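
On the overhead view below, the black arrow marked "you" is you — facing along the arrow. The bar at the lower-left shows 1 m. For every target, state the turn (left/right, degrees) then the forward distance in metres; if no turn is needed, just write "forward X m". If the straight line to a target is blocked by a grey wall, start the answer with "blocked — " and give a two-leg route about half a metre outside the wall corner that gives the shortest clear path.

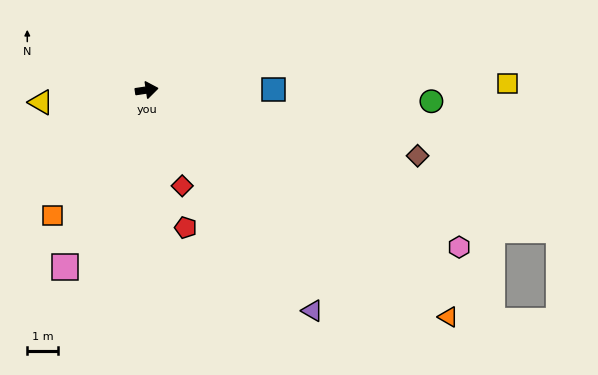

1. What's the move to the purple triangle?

turn right 62°, forward 9.1 m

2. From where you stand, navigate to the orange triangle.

turn right 45°, forward 12.4 m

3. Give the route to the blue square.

turn right 8°, forward 4.2 m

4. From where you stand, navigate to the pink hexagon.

turn right 35°, forward 11.5 m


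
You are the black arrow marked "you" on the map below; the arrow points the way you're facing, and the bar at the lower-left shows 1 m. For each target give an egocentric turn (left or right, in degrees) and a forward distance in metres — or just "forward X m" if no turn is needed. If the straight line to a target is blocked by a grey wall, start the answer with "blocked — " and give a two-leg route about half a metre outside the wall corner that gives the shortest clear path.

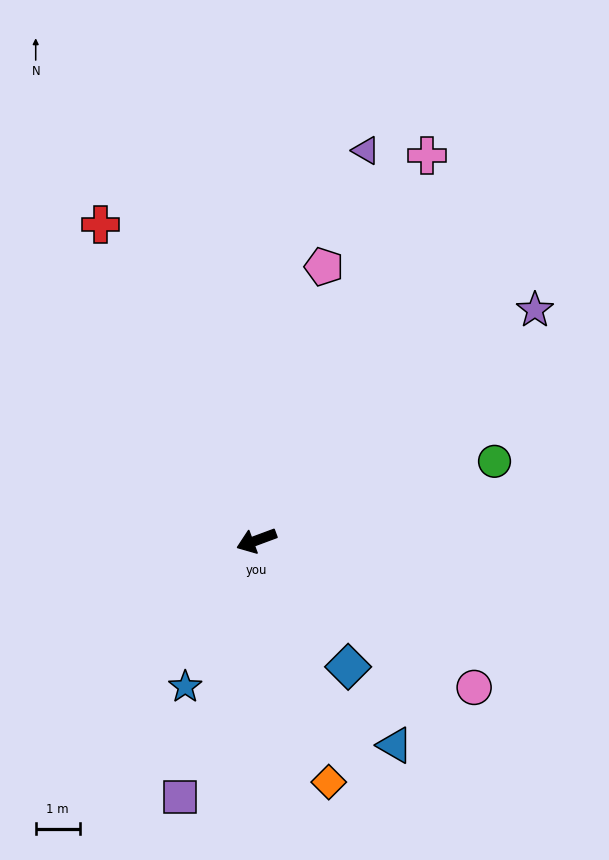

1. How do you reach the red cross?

turn right 84°, forward 8.0 m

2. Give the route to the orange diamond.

turn left 86°, forward 5.7 m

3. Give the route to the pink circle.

turn left 126°, forward 6.0 m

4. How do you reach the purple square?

turn left 53°, forward 6.1 m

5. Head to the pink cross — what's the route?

turn right 134°, forward 9.6 m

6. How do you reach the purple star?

turn right 161°, forward 8.2 m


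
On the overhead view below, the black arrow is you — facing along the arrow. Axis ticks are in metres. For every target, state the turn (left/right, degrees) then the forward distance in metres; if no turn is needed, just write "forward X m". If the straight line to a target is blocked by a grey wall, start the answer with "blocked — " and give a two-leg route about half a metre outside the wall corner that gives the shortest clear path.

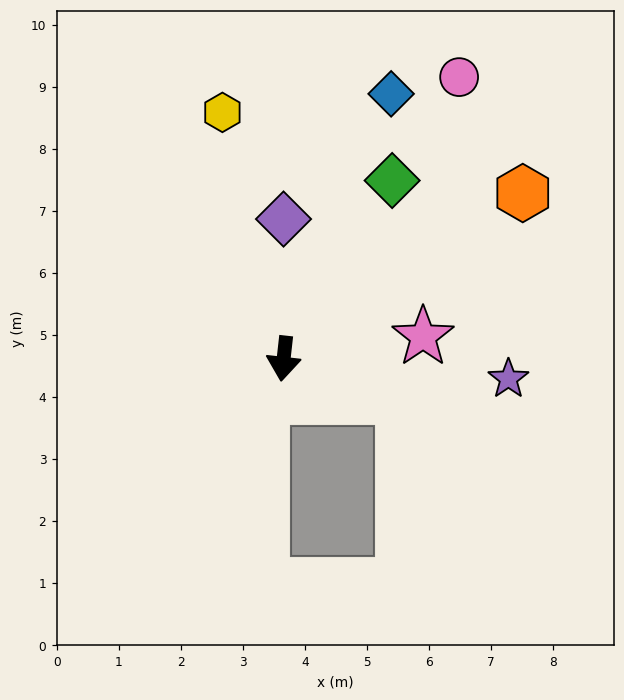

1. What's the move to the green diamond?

turn left 155°, forward 3.4 m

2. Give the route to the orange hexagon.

turn left 131°, forward 4.7 m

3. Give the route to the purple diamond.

turn right 174°, forward 2.3 m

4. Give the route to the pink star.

turn left 105°, forward 2.3 m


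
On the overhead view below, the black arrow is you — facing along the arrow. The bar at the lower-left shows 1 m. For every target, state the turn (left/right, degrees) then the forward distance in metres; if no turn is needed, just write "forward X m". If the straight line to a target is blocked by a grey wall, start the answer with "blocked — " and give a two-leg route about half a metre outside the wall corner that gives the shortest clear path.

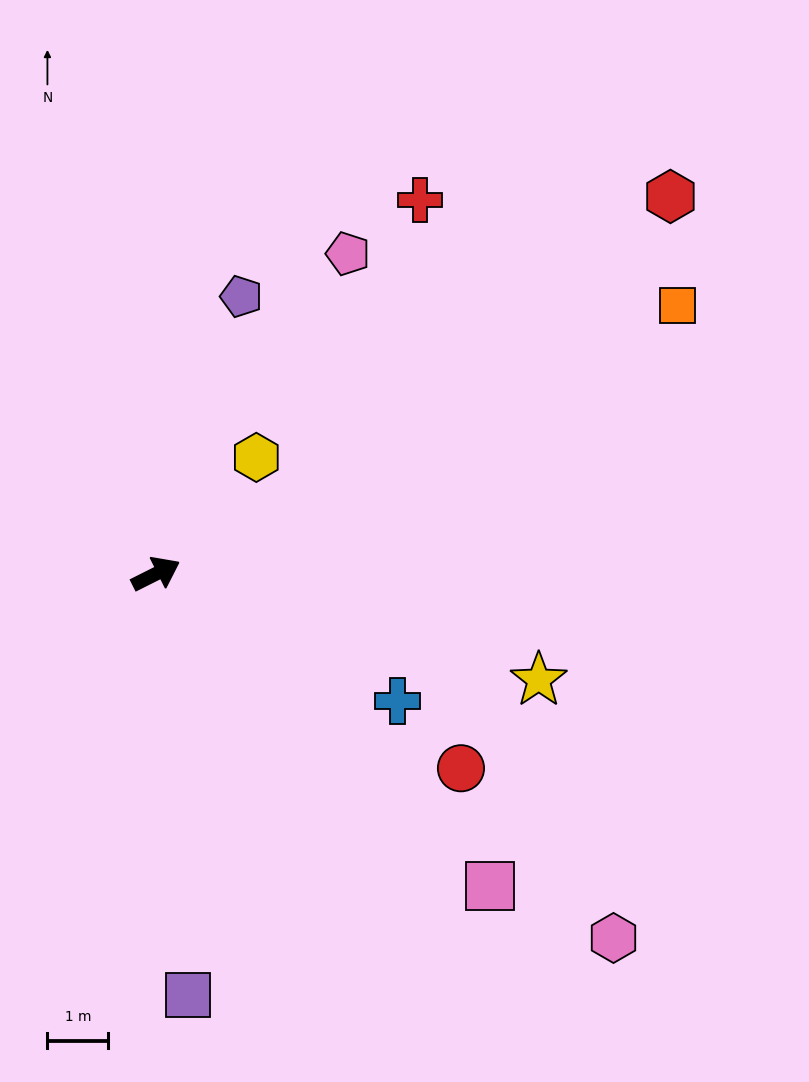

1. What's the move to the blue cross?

turn right 54°, forward 4.5 m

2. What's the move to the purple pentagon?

turn left 46°, forward 4.8 m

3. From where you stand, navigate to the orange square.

forward 9.6 m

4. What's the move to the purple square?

turn right 112°, forward 6.9 m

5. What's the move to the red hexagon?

turn left 10°, forward 10.5 m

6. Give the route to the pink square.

turn right 70°, forward 7.5 m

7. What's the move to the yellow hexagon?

turn left 23°, forward 2.5 m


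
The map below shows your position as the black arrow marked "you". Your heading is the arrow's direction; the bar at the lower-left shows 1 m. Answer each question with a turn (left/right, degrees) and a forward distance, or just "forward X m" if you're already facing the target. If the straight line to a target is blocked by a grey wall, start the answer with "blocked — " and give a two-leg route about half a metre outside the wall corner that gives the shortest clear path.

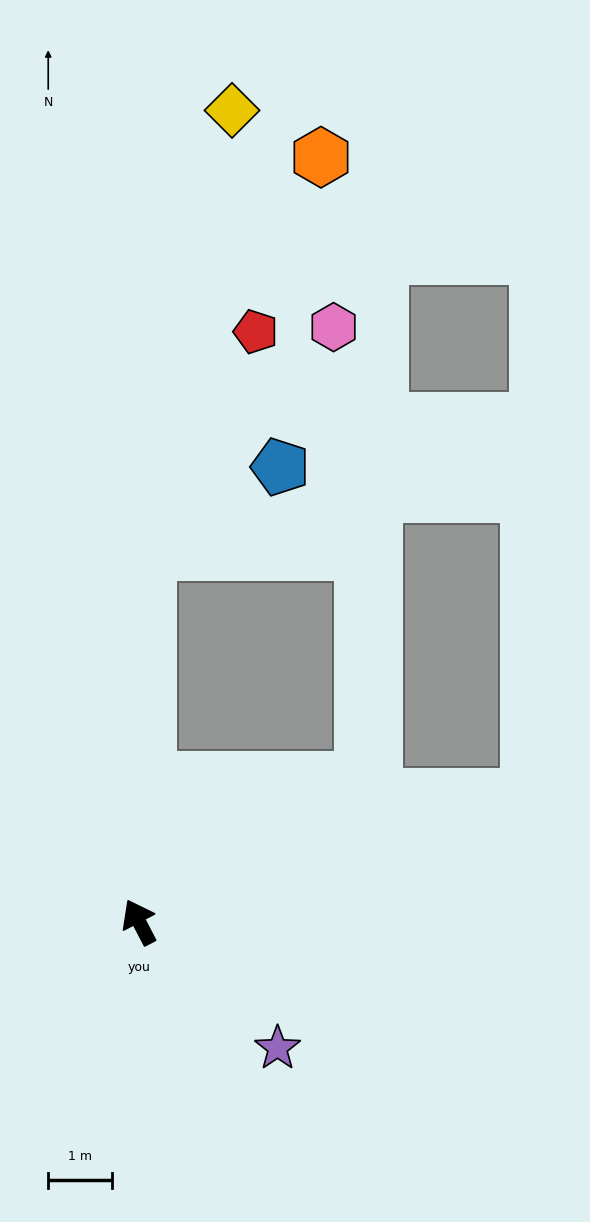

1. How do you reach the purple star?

turn right 160°, forward 2.9 m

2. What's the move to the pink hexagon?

blocked — turn right 29°, forward 5.8 m, then turn right 38°, forward 4.6 m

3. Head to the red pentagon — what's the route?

blocked — turn right 29°, forward 5.8 m, then turn right 24°, forward 3.9 m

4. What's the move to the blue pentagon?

blocked — turn right 29°, forward 5.8 m, then turn right 55°, forward 2.5 m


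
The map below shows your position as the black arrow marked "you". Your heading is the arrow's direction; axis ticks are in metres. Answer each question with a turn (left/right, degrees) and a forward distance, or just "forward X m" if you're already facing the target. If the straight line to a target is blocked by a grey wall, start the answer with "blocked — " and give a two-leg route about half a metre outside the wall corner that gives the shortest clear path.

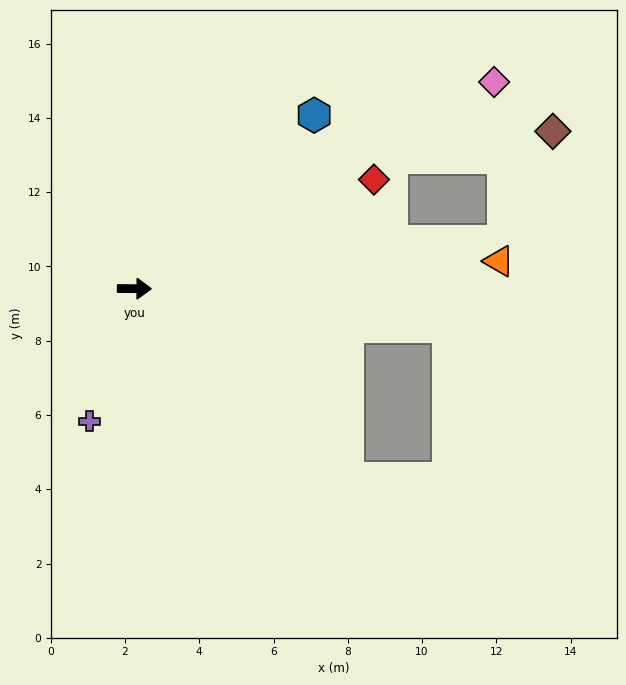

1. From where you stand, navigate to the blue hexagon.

turn left 44°, forward 6.7 m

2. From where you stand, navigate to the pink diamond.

turn left 30°, forward 11.2 m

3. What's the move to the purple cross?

turn right 108°, forward 3.8 m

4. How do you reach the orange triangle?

turn left 5°, forward 9.8 m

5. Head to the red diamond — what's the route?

turn left 25°, forward 7.1 m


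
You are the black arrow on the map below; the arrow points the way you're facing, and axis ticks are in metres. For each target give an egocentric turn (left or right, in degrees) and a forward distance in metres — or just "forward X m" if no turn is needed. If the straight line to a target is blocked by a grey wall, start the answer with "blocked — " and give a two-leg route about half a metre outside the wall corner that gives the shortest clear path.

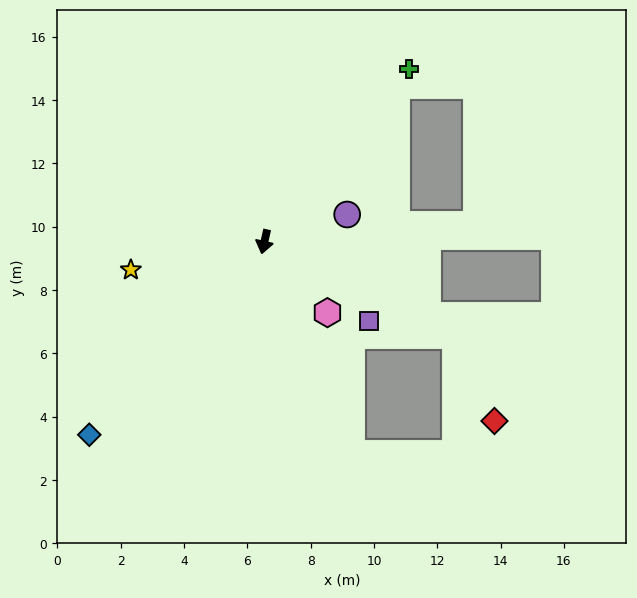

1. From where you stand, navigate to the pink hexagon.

turn left 54°, forward 3.0 m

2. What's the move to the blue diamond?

turn right 30°, forward 8.2 m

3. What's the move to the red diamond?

blocked — turn left 76°, forward 6.7 m, then turn right 39°, forward 3.0 m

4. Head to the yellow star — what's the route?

turn right 65°, forward 4.3 m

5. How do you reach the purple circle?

turn left 121°, forward 2.8 m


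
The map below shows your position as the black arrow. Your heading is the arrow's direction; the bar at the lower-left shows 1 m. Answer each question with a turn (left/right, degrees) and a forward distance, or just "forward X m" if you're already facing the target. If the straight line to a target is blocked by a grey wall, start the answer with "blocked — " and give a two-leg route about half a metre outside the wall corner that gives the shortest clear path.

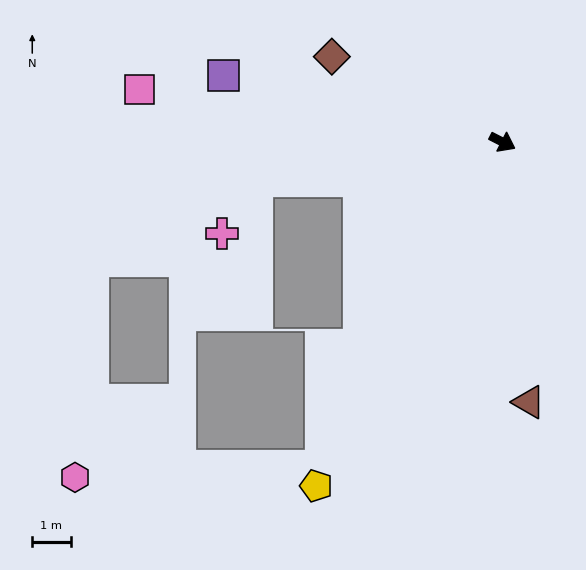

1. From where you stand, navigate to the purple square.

turn right 166°, forward 7.5 m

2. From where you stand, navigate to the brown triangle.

turn right 57°, forward 6.8 m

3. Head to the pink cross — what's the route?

blocked — turn right 144°, forward 6.5 m, then turn left 48°, forward 1.6 m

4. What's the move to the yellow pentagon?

turn right 91°, forward 10.2 m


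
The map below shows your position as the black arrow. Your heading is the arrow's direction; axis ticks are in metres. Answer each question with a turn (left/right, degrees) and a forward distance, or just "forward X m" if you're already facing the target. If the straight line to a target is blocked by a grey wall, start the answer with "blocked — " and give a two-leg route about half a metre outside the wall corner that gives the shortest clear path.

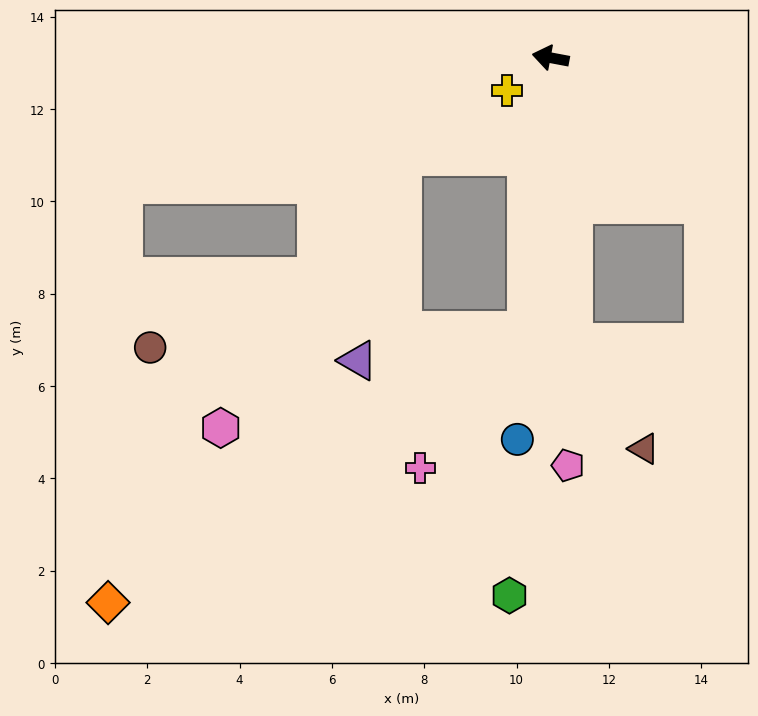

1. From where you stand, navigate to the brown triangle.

blocked — turn left 105°, forward 6.2 m, then turn left 29°, forward 2.8 m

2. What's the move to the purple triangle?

blocked — turn left 96°, forward 5.9 m, then turn right 76°, forward 3.7 m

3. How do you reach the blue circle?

turn left 96°, forward 8.3 m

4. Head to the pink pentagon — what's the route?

turn left 103°, forward 8.8 m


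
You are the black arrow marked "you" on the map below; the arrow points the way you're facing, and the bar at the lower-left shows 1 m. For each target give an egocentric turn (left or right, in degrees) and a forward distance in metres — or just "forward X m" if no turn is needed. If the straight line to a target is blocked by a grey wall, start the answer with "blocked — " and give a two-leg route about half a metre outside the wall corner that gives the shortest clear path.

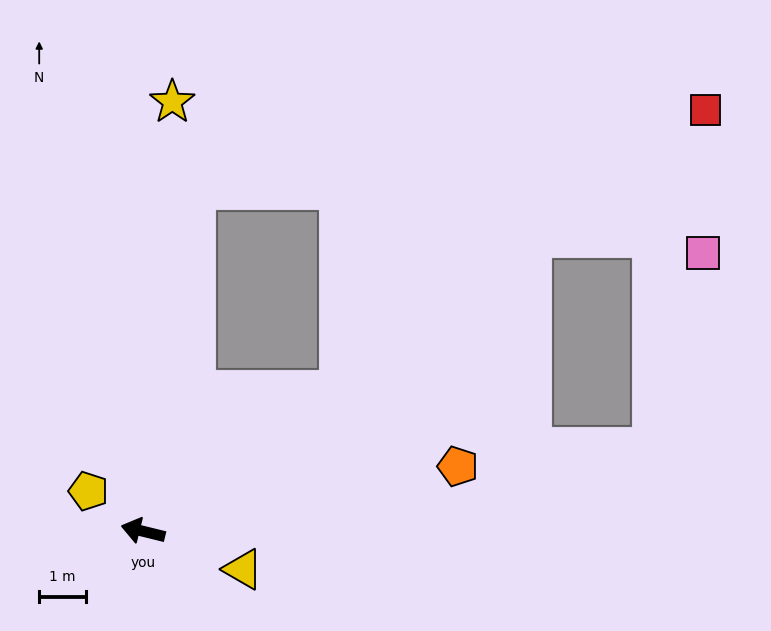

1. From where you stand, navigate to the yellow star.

turn right 80°, forward 9.1 m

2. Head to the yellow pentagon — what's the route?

turn right 22°, forward 1.4 m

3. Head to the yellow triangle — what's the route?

turn left 173°, forward 2.3 m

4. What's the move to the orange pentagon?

turn right 155°, forward 6.8 m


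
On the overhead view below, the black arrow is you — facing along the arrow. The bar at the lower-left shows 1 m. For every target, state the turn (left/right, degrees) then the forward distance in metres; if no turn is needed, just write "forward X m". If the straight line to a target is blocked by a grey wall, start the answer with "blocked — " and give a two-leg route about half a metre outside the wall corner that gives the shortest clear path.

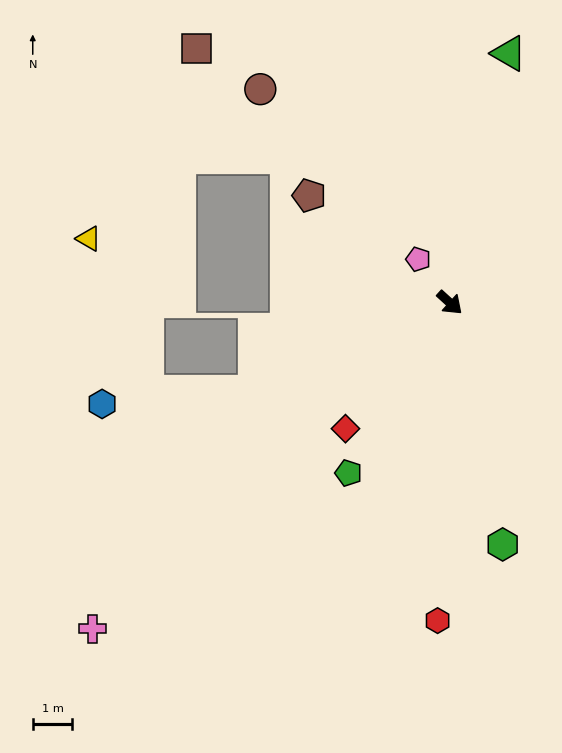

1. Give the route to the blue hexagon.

blocked — turn right 113°, forward 5.4 m, then turn right 20°, forward 3.9 m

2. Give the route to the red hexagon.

turn right 50°, forward 8.1 m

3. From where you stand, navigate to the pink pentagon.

turn left 168°, forward 1.4 m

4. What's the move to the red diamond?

turn right 87°, forward 4.1 m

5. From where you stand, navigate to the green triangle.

turn left 119°, forward 6.5 m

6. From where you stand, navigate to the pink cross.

turn right 95°, forward 12.3 m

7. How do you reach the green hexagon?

turn right 35°, forward 6.3 m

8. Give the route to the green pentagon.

turn right 78°, forward 5.0 m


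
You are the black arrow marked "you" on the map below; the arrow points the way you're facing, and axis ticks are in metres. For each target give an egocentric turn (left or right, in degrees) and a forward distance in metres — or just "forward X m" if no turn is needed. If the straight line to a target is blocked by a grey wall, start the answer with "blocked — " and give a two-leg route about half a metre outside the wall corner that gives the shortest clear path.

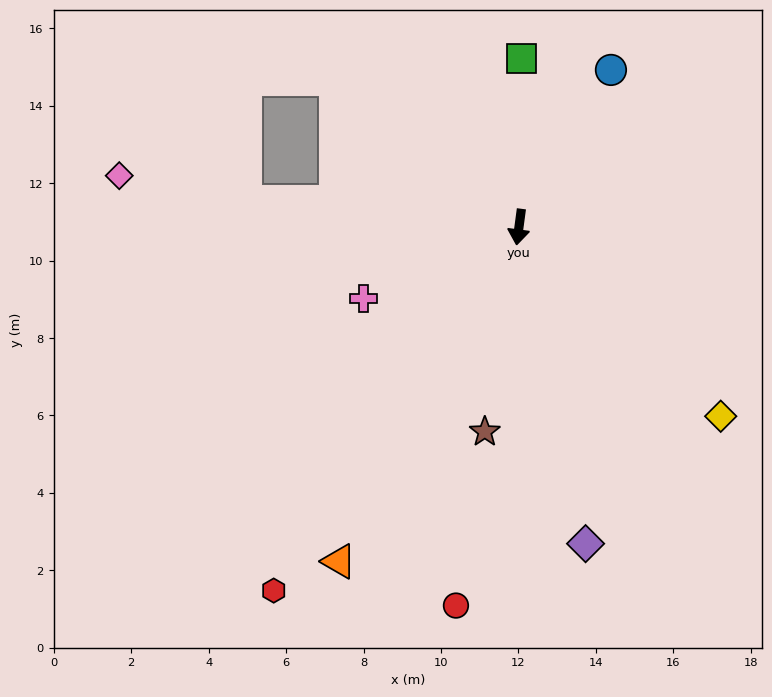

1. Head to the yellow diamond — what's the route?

turn left 54°, forward 7.1 m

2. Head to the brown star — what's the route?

forward 5.4 m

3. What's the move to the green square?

turn right 173°, forward 4.4 m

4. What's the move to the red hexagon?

turn right 26°, forward 11.3 m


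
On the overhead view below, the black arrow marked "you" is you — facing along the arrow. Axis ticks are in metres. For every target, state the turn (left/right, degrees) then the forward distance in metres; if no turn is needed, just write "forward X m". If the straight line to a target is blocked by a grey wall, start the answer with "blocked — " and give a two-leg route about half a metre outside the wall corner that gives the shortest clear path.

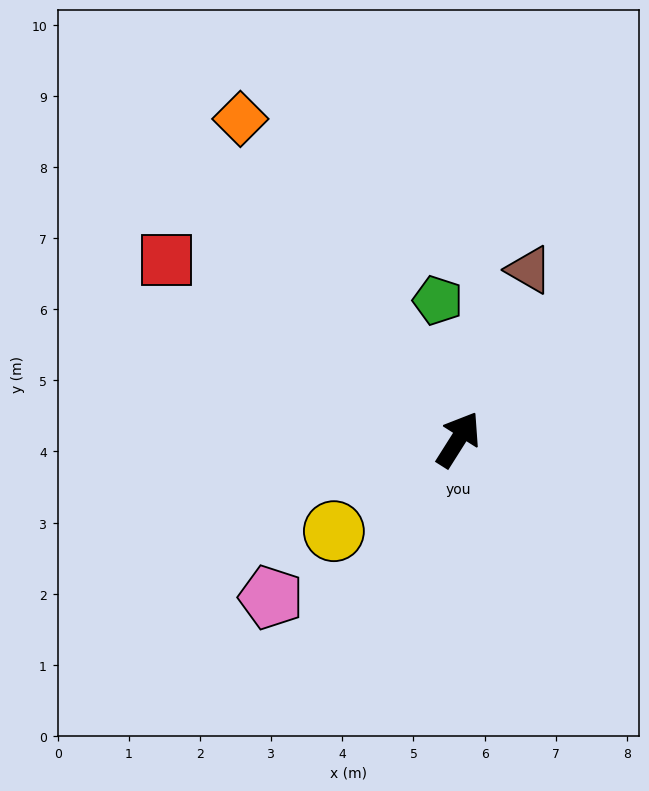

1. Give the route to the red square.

turn left 91°, forward 4.8 m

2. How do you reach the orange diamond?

turn left 67°, forward 5.4 m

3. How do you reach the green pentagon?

turn left 41°, forward 2.0 m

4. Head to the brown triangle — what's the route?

turn left 10°, forward 2.6 m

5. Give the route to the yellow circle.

turn left 159°, forward 2.2 m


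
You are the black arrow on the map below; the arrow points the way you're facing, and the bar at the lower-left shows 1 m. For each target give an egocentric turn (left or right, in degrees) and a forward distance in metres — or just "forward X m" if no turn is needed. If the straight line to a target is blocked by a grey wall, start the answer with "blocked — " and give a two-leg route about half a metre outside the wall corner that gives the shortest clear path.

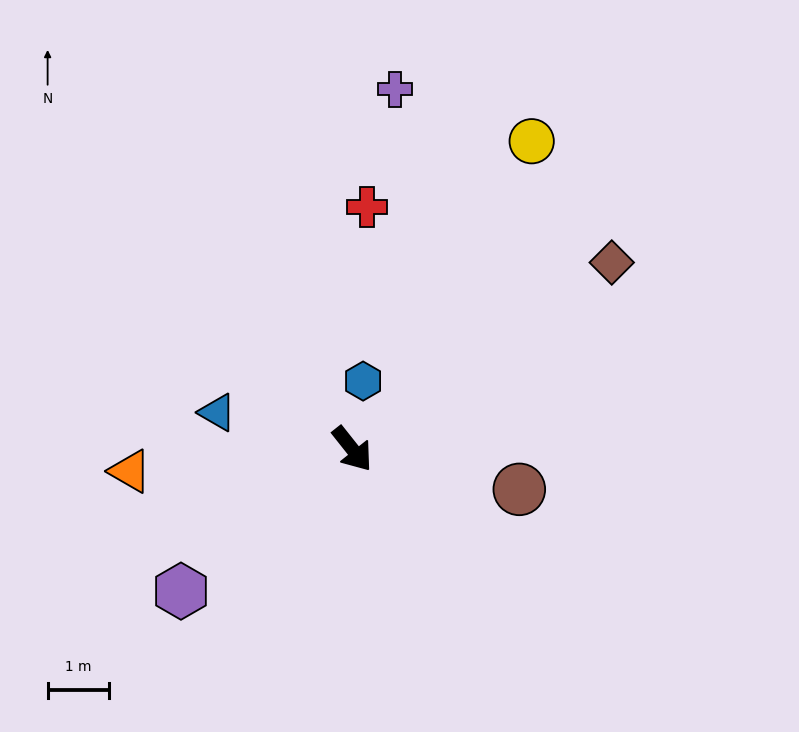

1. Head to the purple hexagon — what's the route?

turn right 89°, forward 3.6 m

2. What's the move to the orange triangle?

turn right 123°, forward 3.7 m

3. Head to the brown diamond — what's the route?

turn left 87°, forward 5.2 m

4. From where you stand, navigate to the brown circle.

turn left 38°, forward 2.8 m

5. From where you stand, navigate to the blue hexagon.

turn left 133°, forward 1.1 m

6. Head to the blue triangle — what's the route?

turn right 144°, forward 2.3 m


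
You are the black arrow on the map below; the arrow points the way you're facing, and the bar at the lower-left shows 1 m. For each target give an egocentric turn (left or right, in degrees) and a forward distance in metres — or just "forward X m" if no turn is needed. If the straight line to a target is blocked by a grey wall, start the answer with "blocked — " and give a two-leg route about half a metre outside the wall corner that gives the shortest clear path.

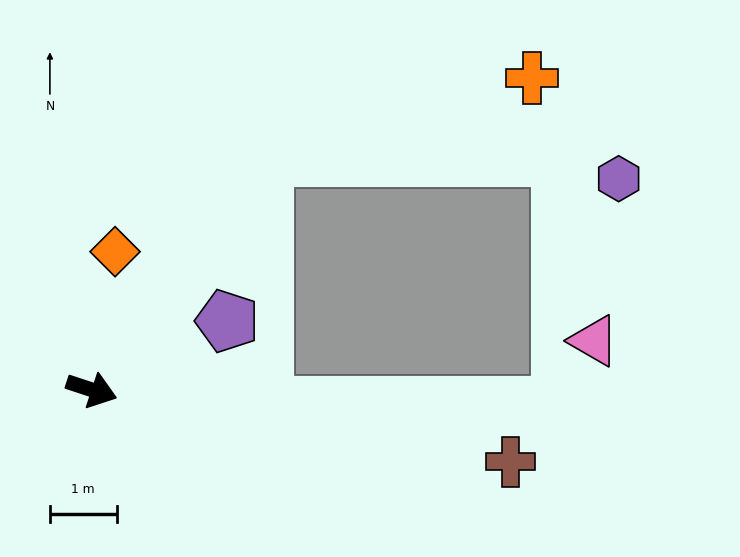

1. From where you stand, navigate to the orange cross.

blocked — turn left 72°, forward 4.3 m, then turn right 37°, forward 4.2 m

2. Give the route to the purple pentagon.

turn left 45°, forward 2.3 m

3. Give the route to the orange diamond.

turn left 99°, forward 2.1 m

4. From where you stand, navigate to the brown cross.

turn left 9°, forward 6.4 m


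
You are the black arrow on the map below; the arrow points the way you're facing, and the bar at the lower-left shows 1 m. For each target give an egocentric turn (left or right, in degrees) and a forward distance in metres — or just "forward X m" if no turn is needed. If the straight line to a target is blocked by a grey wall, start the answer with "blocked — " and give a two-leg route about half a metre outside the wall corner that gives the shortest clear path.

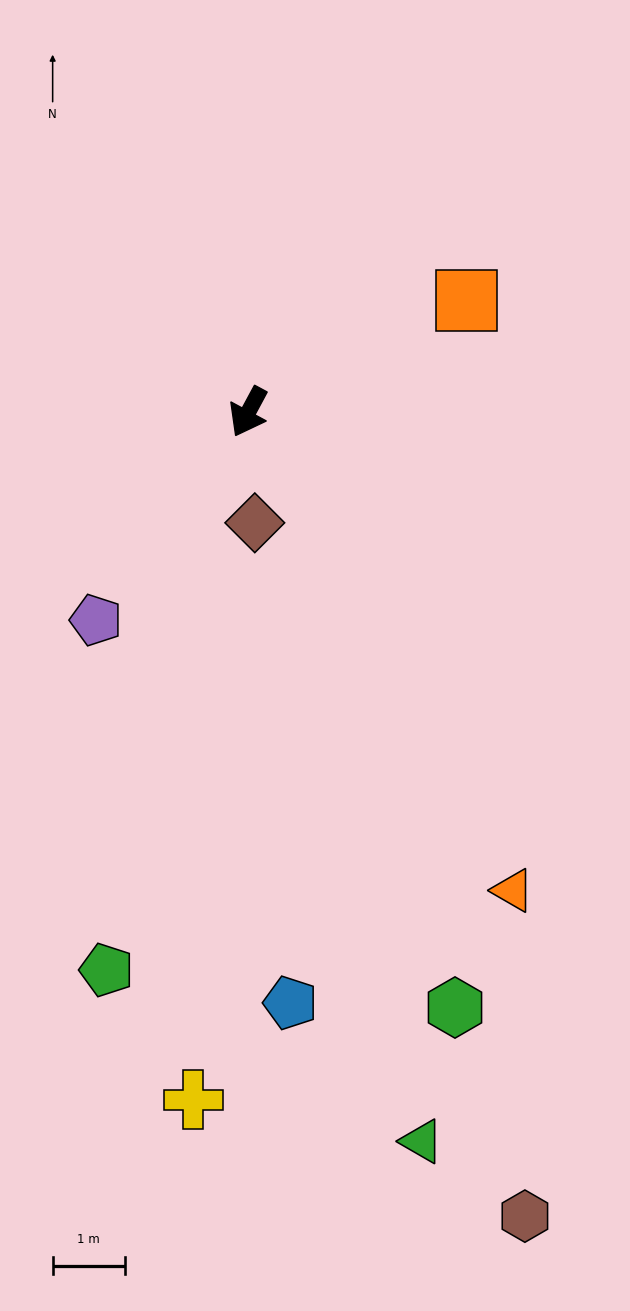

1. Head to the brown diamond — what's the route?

turn left 32°, forward 1.5 m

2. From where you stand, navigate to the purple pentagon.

turn right 8°, forward 3.6 m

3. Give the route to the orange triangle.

turn left 57°, forward 7.6 m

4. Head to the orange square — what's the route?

turn left 145°, forward 3.4 m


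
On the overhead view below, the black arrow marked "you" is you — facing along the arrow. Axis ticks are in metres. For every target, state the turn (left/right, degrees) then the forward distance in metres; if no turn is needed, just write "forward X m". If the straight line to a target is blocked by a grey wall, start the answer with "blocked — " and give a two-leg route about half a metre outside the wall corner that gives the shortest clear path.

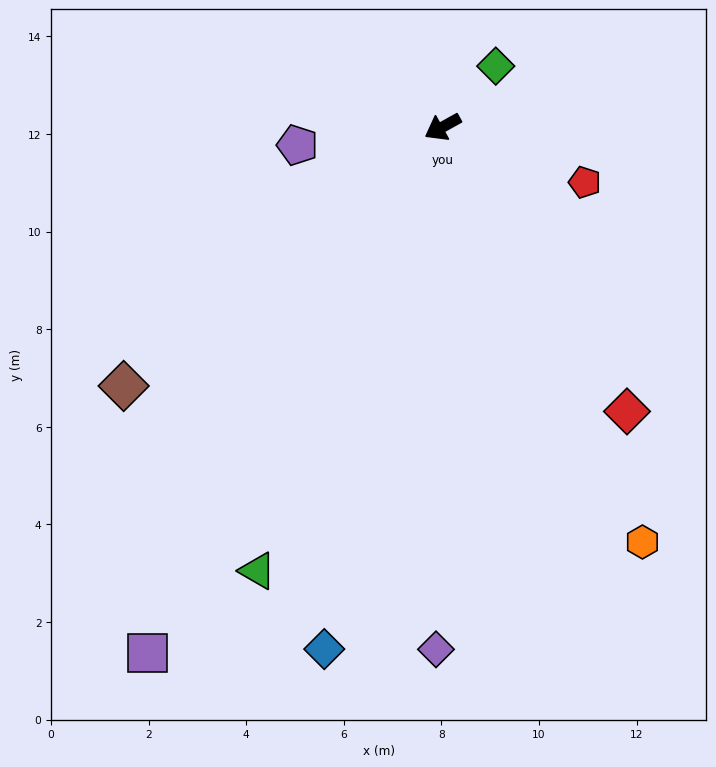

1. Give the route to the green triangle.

turn left 38°, forward 9.9 m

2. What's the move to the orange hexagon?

turn left 87°, forward 9.4 m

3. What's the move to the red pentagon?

turn left 130°, forward 3.1 m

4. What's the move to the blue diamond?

turn left 48°, forward 11.0 m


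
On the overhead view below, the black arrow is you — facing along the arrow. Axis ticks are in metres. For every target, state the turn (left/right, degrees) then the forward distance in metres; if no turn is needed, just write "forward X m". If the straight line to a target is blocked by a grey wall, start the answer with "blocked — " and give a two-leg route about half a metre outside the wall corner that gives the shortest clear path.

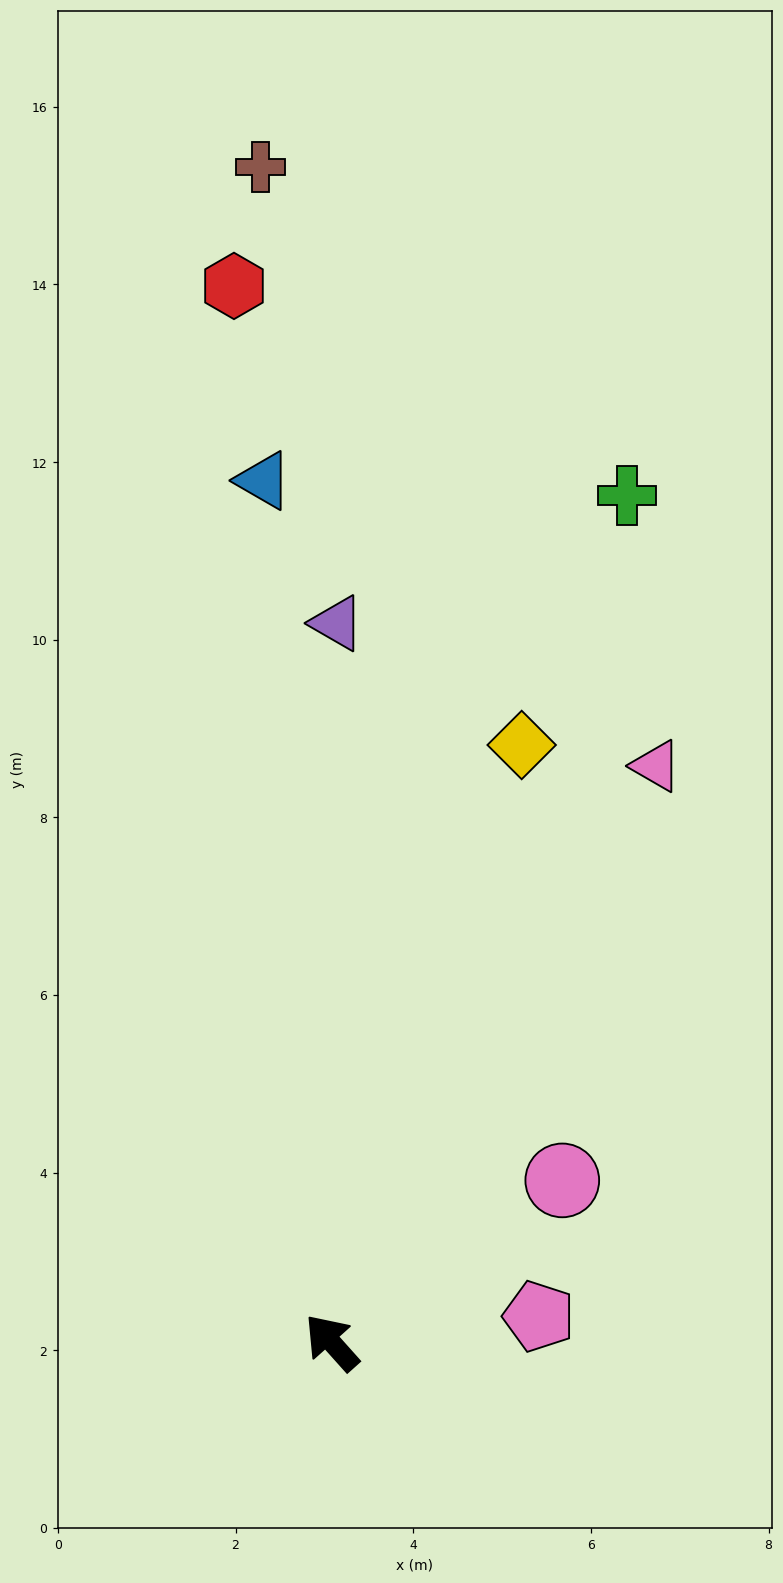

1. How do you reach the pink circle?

turn right 97°, forward 3.2 m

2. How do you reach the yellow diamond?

turn right 59°, forward 7.1 m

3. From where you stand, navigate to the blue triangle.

turn right 37°, forward 9.7 m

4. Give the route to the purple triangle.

turn right 42°, forward 8.1 m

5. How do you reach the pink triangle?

turn right 71°, forward 7.4 m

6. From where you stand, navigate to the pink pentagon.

turn right 125°, forward 2.4 m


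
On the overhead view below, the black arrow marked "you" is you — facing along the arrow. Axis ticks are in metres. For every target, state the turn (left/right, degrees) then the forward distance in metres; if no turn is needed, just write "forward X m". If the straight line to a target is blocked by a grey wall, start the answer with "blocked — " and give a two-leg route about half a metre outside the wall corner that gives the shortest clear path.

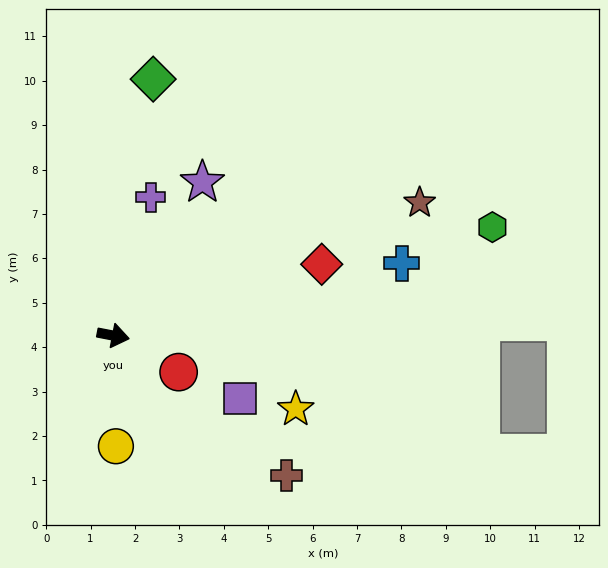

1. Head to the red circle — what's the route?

turn right 18°, forward 1.7 m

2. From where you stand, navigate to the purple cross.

turn left 86°, forward 3.2 m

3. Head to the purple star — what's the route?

turn left 71°, forward 4.0 m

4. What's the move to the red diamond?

turn left 30°, forward 5.0 m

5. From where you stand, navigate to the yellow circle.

turn right 78°, forward 2.5 m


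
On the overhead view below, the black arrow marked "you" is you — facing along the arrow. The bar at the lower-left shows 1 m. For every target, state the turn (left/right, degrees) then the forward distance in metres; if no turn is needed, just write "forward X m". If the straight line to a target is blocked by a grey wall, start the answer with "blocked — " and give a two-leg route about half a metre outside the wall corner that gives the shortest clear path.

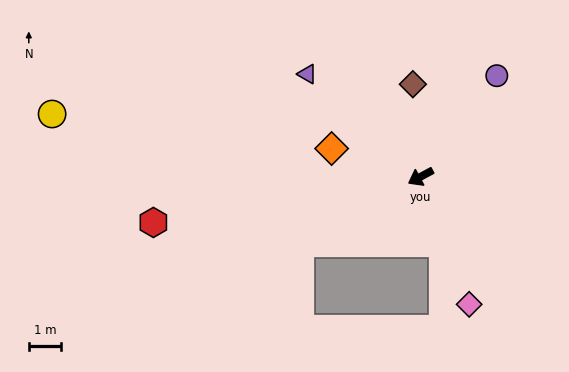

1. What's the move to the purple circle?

turn right 155°, forward 3.9 m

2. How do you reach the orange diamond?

turn right 46°, forward 2.9 m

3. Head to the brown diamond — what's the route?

turn right 114°, forward 2.9 m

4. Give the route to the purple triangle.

turn right 70°, forward 4.7 m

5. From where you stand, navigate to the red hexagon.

turn right 19°, forward 8.4 m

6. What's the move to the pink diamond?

turn left 83°, forward 4.2 m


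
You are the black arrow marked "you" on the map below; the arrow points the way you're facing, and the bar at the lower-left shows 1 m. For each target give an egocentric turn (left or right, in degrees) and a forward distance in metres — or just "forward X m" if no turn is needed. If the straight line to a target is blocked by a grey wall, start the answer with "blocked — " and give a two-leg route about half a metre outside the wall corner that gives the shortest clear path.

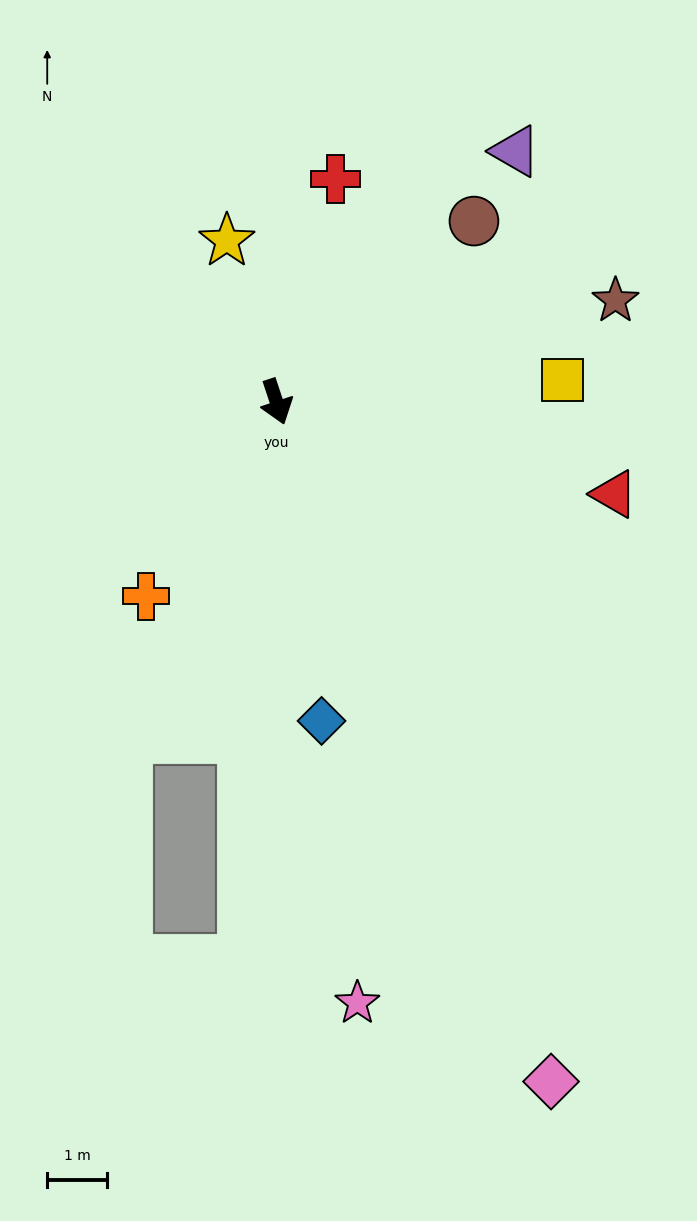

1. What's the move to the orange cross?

turn right 52°, forward 3.9 m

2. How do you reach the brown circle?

turn left 114°, forward 4.4 m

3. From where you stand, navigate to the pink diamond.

turn left 4°, forward 12.2 m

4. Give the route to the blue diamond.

turn right 10°, forward 5.4 m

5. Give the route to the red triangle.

turn left 56°, forward 5.8 m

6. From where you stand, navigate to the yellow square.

turn left 76°, forward 4.8 m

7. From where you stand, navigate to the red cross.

turn left 147°, forward 3.8 m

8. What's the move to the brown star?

turn left 88°, forward 5.9 m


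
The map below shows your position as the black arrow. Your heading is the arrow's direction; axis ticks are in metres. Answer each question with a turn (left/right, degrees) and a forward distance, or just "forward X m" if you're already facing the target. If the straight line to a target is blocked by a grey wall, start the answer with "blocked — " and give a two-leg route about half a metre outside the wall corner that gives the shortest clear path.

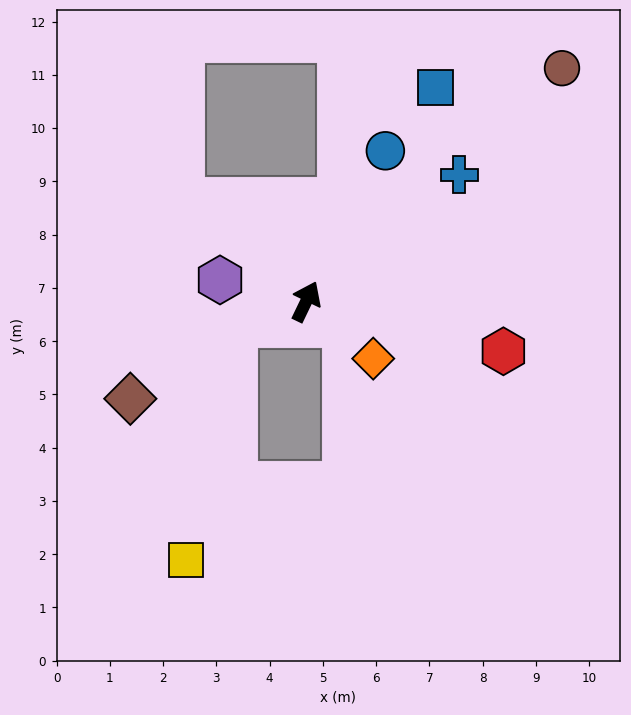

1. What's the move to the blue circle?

turn right 2°, forward 3.2 m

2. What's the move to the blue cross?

turn right 25°, forward 3.7 m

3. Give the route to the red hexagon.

turn right 79°, forward 3.8 m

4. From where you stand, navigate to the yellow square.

blocked — turn left 134°, forward 1.4 m, then turn left 60°, forward 4.5 m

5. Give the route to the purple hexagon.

turn left 102°, forward 1.7 m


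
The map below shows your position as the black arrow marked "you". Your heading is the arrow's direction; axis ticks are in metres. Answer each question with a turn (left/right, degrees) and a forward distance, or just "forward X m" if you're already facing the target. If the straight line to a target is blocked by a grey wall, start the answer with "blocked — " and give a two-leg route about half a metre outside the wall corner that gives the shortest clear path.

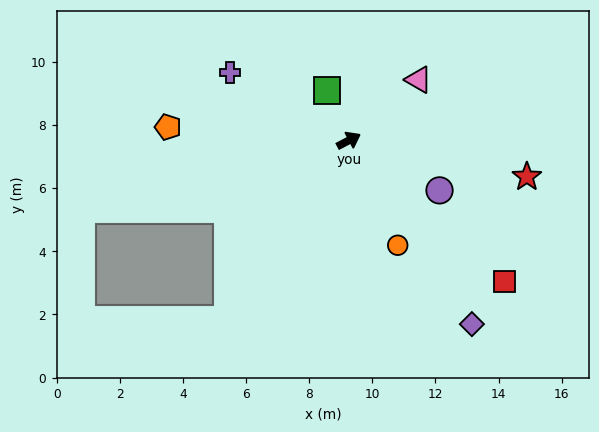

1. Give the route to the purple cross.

turn left 122°, forward 4.3 m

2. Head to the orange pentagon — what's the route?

turn left 148°, forward 5.7 m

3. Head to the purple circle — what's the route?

turn right 57°, forward 3.3 m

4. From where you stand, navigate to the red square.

turn right 70°, forward 6.6 m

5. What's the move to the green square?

turn left 86°, forward 1.7 m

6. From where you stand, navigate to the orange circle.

turn right 93°, forward 3.7 m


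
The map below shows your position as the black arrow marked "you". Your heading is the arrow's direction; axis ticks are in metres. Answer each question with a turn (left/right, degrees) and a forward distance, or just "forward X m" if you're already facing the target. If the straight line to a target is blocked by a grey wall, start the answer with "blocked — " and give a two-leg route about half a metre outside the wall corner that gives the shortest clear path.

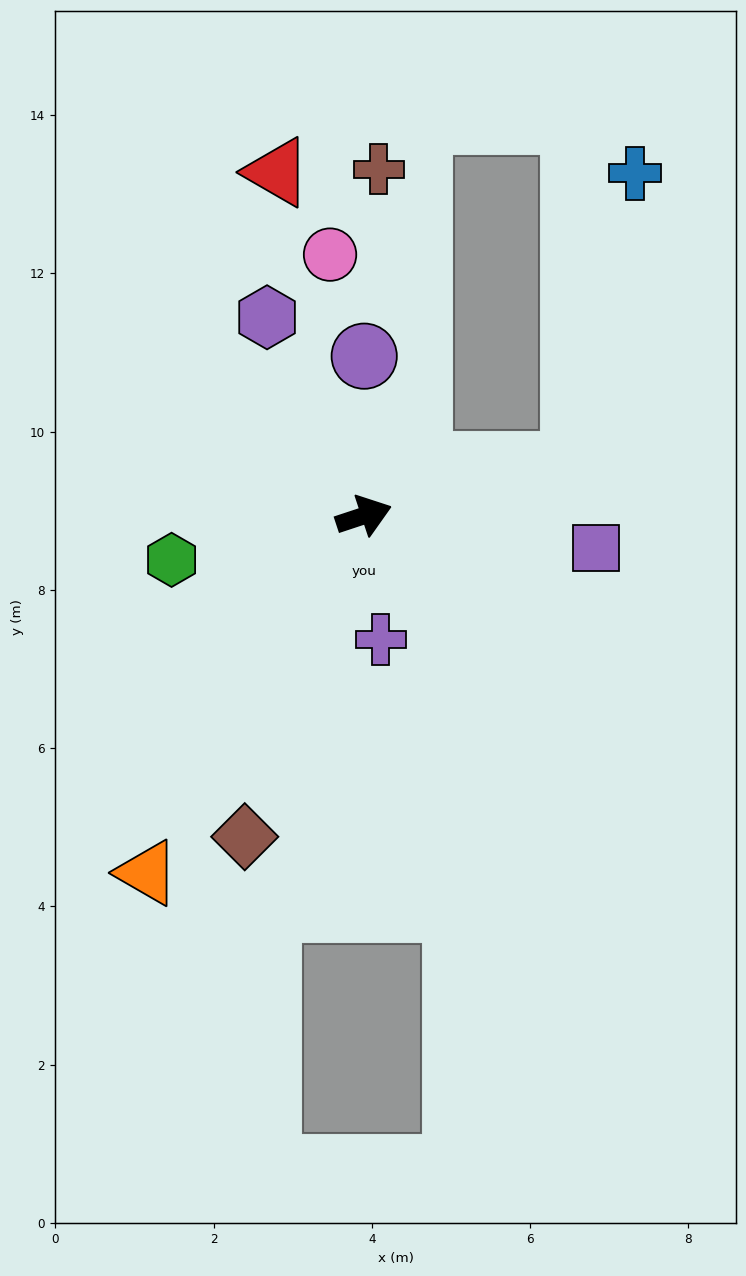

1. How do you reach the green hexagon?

turn left 175°, forward 2.5 m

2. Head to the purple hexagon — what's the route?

turn left 98°, forward 2.8 m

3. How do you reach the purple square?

turn right 26°, forward 3.0 m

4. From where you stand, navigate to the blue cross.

blocked — turn right 5°, forward 2.7 m, then turn left 65°, forward 3.8 m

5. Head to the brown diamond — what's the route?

turn right 129°, forward 4.3 m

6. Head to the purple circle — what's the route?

turn left 72°, forward 2.0 m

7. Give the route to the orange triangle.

turn right 140°, forward 5.3 m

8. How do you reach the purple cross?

turn right 101°, forward 1.6 m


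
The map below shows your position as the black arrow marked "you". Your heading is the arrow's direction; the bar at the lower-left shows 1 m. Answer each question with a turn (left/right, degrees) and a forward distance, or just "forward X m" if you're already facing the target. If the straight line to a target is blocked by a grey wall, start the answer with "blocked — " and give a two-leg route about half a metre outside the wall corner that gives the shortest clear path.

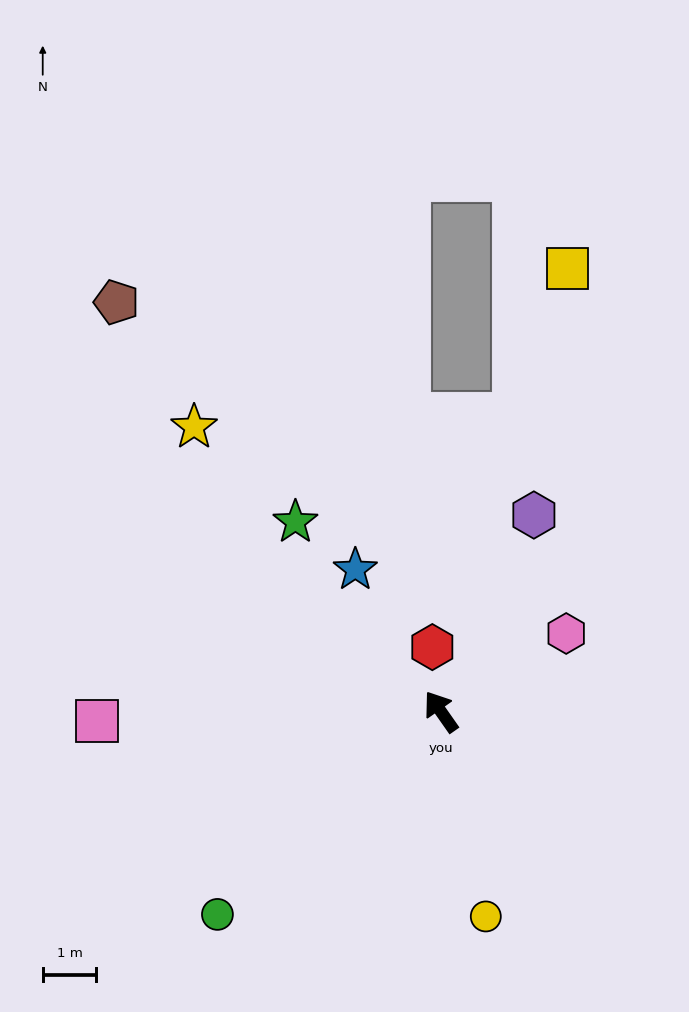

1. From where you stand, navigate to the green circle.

turn left 97°, forward 5.6 m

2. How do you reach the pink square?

turn left 57°, forward 6.4 m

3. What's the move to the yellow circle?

turn left 157°, forward 3.9 m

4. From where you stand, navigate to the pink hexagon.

turn right 93°, forward 2.8 m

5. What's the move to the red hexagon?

turn right 27°, forward 1.2 m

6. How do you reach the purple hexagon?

turn right 60°, forward 4.1 m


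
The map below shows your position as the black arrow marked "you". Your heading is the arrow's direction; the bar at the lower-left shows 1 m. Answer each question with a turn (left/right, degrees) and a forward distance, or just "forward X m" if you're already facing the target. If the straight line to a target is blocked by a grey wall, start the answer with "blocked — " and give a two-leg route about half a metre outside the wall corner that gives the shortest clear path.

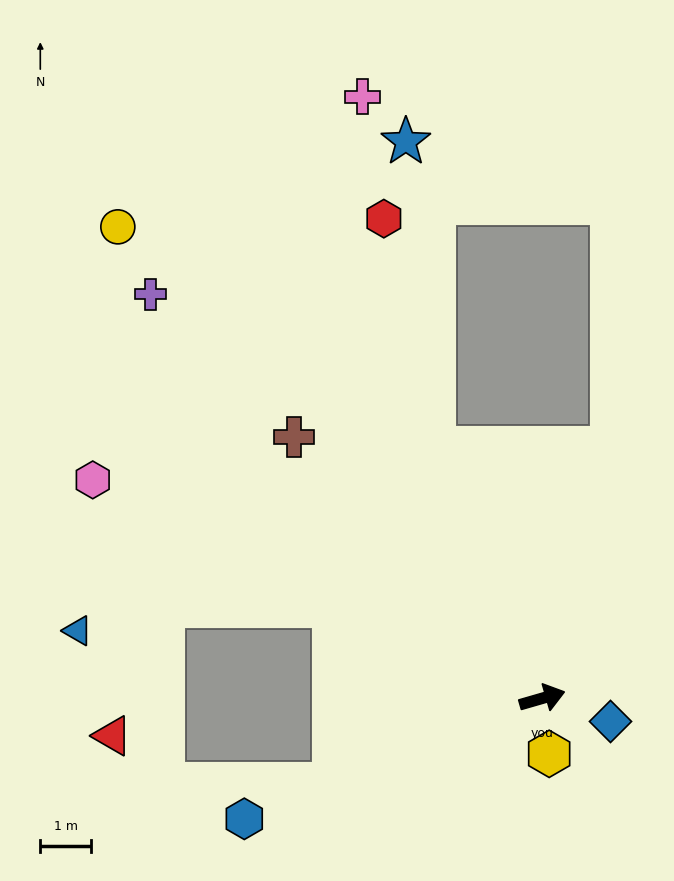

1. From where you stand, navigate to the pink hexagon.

turn left 138°, forward 9.9 m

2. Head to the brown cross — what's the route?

turn left 117°, forward 7.1 m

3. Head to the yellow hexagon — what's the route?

turn right 99°, forward 1.1 m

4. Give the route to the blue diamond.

turn right 35°, forward 1.4 m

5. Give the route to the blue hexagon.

turn right 174°, forward 6.4 m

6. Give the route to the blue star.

blocked — turn left 97°, forward 5.4 m, then turn right 18°, forward 6.1 m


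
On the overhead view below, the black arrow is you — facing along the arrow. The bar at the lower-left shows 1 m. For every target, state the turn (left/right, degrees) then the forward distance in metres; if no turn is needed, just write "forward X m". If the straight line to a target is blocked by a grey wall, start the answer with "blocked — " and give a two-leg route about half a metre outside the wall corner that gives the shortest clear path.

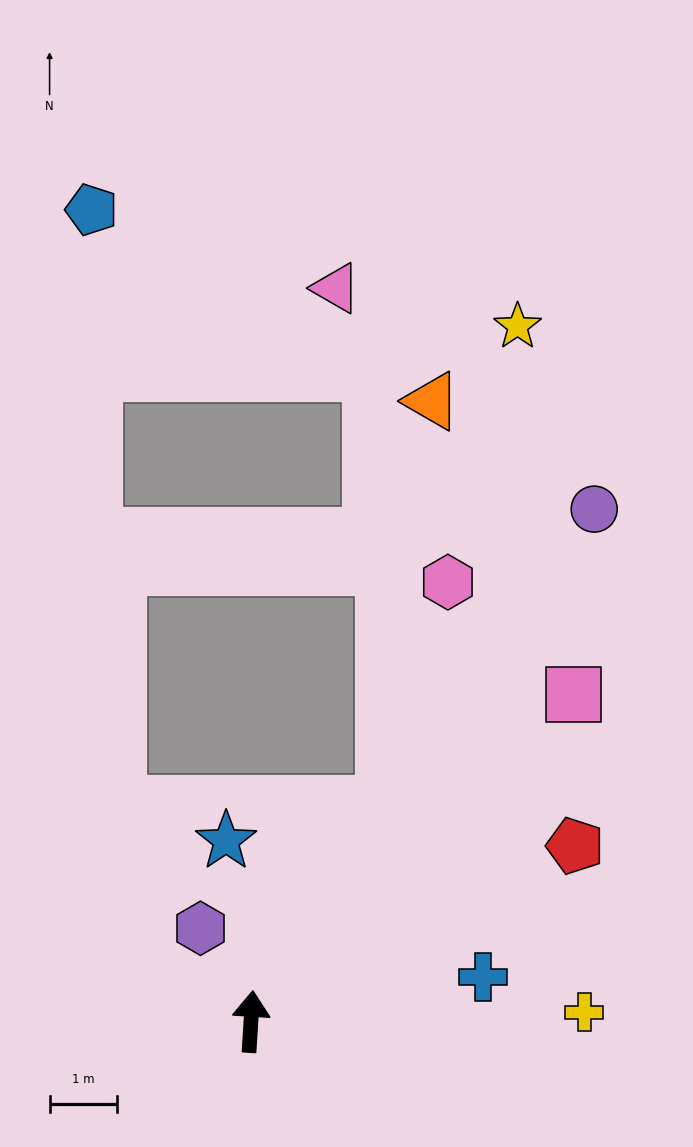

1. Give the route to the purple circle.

turn right 30°, forward 9.2 m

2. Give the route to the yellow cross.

turn right 85°, forward 5.0 m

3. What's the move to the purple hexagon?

turn left 32°, forward 1.6 m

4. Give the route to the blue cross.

turn right 76°, forward 3.5 m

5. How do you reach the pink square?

turn right 41°, forward 6.8 m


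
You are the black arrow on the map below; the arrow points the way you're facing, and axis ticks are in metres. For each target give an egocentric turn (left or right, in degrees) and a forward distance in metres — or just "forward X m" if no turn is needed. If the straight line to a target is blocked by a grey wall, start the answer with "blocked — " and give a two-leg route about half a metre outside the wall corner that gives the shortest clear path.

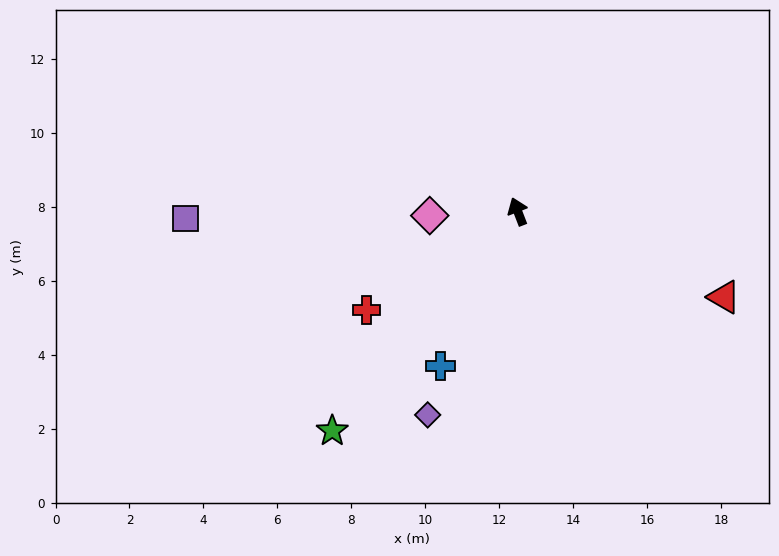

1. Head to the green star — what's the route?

turn left 119°, forward 7.8 m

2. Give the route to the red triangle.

turn right 134°, forward 6.0 m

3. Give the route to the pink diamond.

turn left 72°, forward 2.4 m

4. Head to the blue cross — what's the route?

turn left 132°, forward 4.7 m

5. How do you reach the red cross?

turn left 102°, forward 4.9 m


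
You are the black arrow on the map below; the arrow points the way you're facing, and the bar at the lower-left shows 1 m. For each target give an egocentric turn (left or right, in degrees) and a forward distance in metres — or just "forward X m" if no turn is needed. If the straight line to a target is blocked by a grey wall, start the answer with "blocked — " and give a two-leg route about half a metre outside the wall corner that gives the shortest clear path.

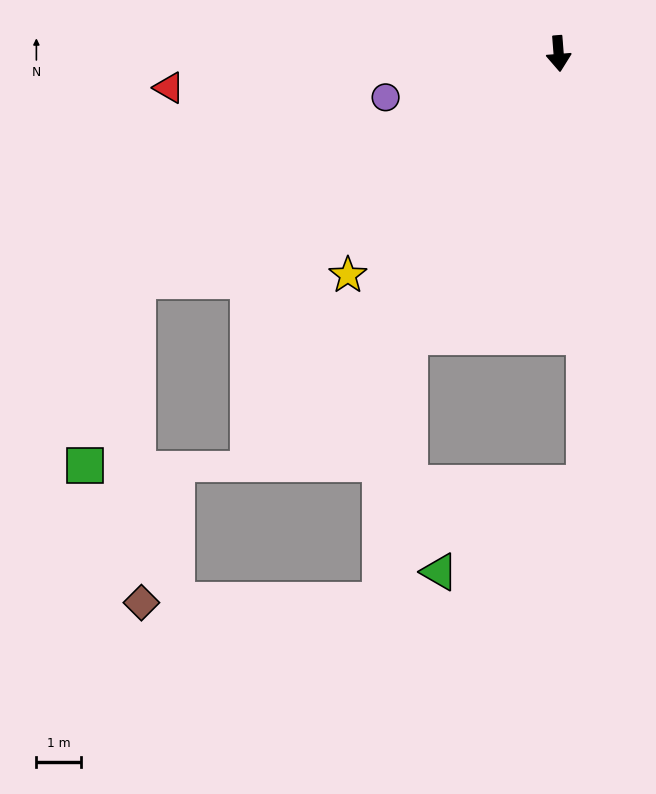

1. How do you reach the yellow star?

turn right 48°, forward 6.9 m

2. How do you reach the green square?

blocked — turn right 66°, forward 10.8 m, then turn left 46°, forward 4.3 m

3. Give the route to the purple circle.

turn right 80°, forward 4.0 m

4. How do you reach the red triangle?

turn right 89°, forward 8.8 m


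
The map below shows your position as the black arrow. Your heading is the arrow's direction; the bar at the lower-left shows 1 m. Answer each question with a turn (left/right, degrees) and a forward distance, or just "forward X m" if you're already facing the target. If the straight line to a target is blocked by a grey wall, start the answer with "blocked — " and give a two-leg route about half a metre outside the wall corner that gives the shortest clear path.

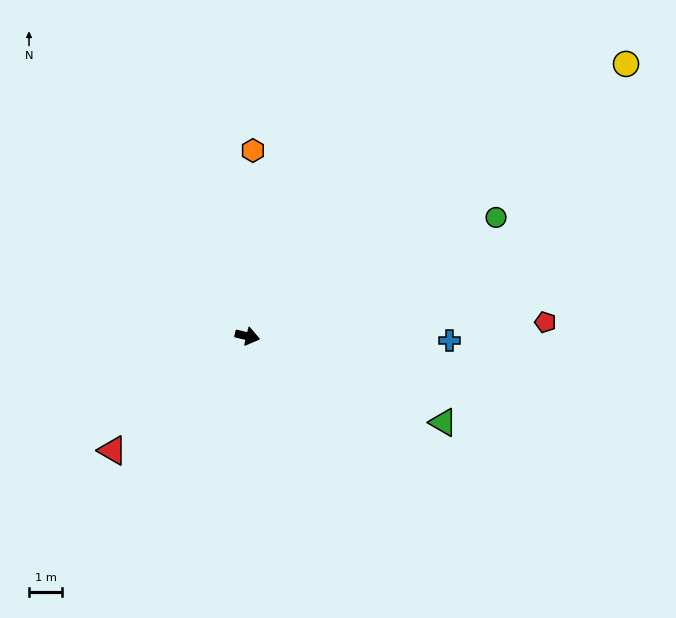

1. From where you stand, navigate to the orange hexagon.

turn left 101°, forward 5.6 m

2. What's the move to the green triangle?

turn right 11°, forward 6.4 m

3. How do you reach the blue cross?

turn left 12°, forward 6.1 m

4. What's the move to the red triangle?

turn right 127°, forward 5.3 m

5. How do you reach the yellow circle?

turn left 49°, forward 14.0 m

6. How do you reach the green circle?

turn left 39°, forward 8.3 m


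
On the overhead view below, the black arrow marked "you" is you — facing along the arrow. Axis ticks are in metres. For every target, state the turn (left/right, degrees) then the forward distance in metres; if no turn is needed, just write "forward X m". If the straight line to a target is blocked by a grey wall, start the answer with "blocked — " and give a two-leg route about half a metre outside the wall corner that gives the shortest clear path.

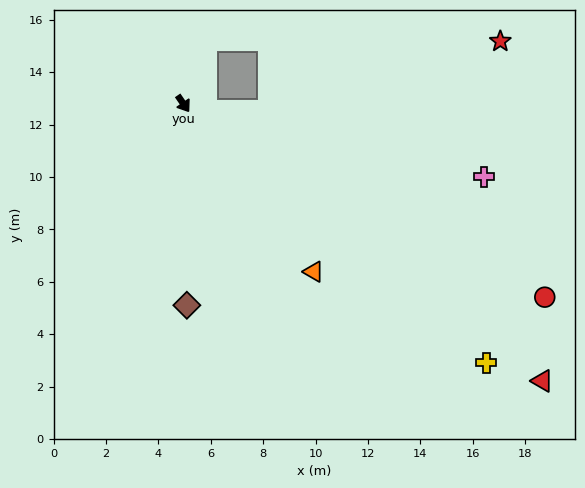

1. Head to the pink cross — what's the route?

turn left 42°, forward 11.8 m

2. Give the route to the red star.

blocked — turn left 126°, forward 2.6 m, then turn right 71°, forward 11.2 m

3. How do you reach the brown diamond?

turn right 33°, forward 7.7 m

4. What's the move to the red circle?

turn left 27°, forward 15.6 m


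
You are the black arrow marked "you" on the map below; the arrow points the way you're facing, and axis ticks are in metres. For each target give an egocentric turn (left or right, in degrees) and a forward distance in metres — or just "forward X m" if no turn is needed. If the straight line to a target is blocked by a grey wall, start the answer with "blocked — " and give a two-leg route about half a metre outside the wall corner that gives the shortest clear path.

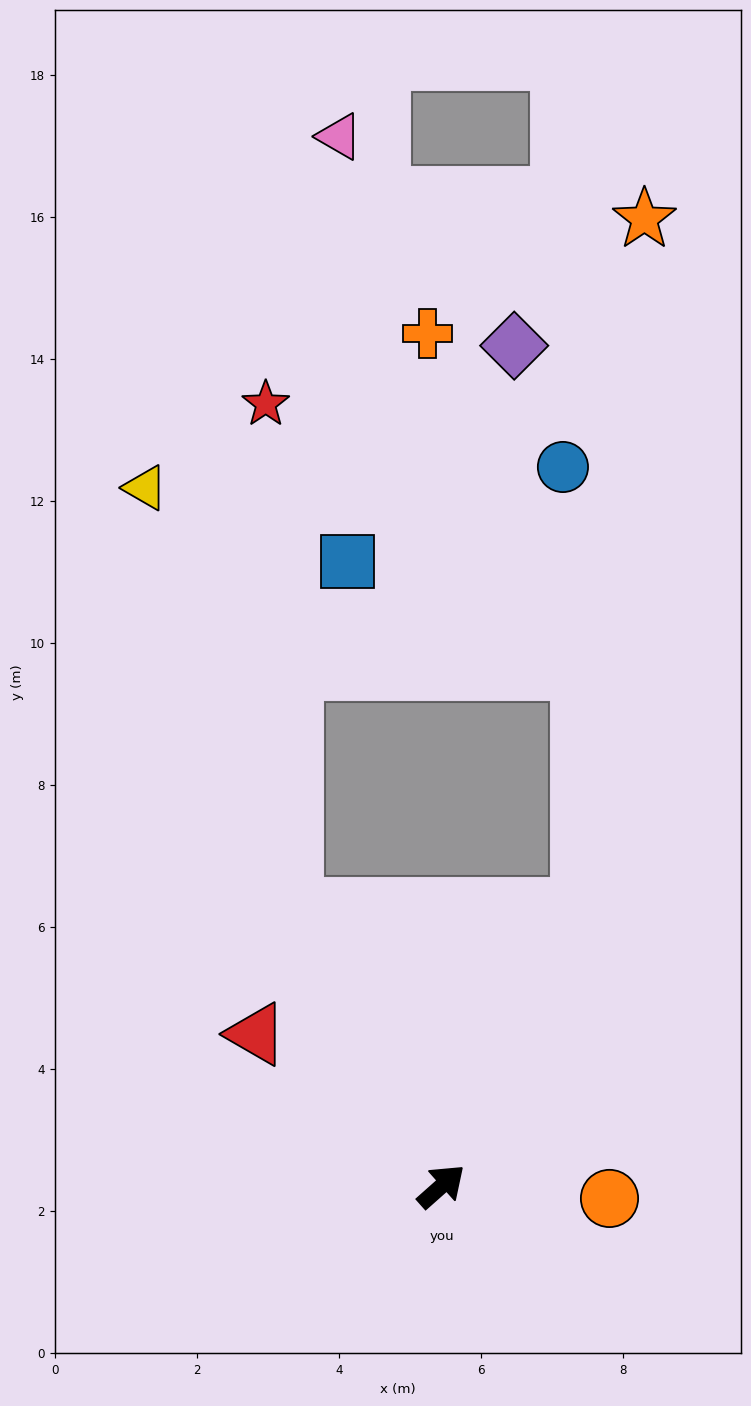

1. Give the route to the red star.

blocked — turn left 77°, forward 4.4 m, then turn right 26°, forward 7.1 m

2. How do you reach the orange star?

blocked — turn left 22°, forward 4.4 m, then turn left 21°, forward 9.7 m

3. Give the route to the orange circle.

turn right 46°, forward 2.4 m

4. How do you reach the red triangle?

turn left 99°, forward 3.4 m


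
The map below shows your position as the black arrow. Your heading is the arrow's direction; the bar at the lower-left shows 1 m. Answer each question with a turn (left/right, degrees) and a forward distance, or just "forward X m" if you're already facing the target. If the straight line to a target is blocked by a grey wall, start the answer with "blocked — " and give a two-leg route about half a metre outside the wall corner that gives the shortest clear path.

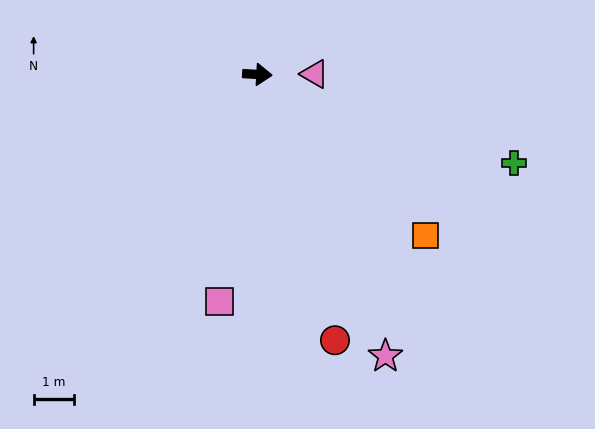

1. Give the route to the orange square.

turn right 41°, forward 5.8 m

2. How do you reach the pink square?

turn right 96°, forward 5.8 m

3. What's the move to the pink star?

turn right 62°, forward 7.8 m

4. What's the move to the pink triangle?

turn left 4°, forward 1.4 m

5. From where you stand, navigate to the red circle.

turn right 71°, forward 6.9 m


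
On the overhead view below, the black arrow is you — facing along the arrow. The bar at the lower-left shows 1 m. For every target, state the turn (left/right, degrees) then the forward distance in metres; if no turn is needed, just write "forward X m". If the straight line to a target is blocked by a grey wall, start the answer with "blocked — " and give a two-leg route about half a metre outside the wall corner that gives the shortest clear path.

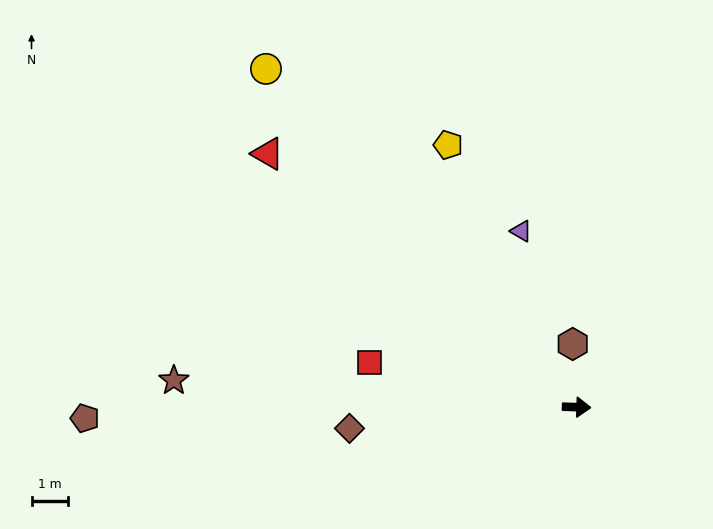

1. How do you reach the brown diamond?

turn right 173°, forward 6.3 m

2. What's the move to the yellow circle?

turn left 134°, forward 12.7 m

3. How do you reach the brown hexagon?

turn left 95°, forward 1.7 m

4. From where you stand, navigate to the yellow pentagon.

turn left 118°, forward 8.1 m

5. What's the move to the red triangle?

turn left 143°, forward 11.0 m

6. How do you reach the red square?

turn left 170°, forward 5.8 m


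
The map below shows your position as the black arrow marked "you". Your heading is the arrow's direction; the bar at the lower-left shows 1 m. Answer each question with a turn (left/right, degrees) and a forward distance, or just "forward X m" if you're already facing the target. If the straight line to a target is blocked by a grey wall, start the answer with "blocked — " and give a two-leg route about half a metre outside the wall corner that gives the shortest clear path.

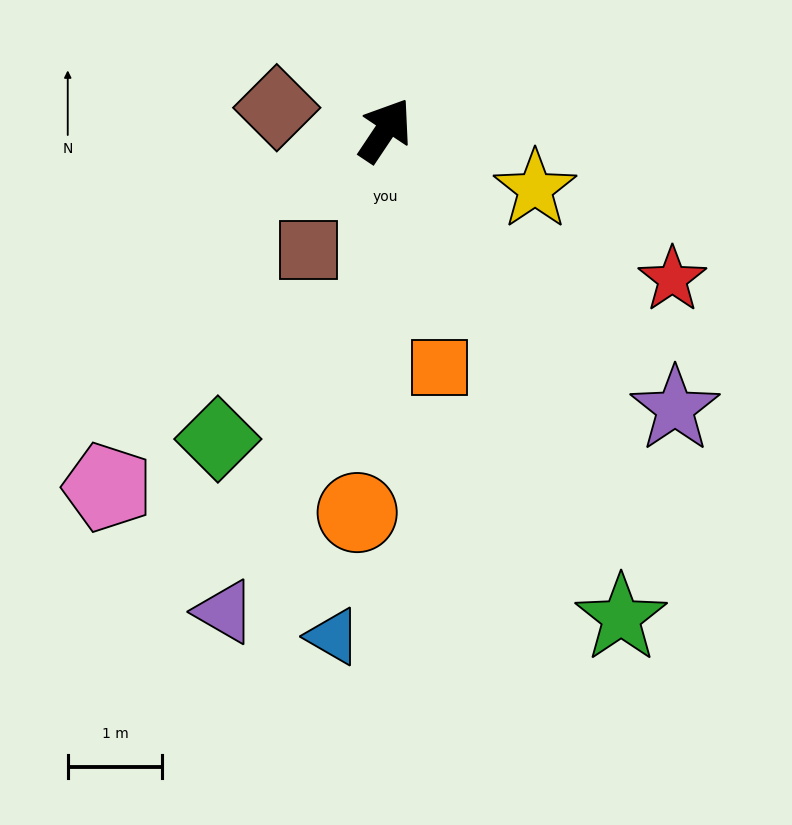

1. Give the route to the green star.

turn right 120°, forward 5.7 m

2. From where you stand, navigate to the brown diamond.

turn left 112°, forward 1.2 m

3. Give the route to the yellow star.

turn right 78°, forward 1.7 m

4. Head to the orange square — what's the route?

turn right 133°, forward 2.6 m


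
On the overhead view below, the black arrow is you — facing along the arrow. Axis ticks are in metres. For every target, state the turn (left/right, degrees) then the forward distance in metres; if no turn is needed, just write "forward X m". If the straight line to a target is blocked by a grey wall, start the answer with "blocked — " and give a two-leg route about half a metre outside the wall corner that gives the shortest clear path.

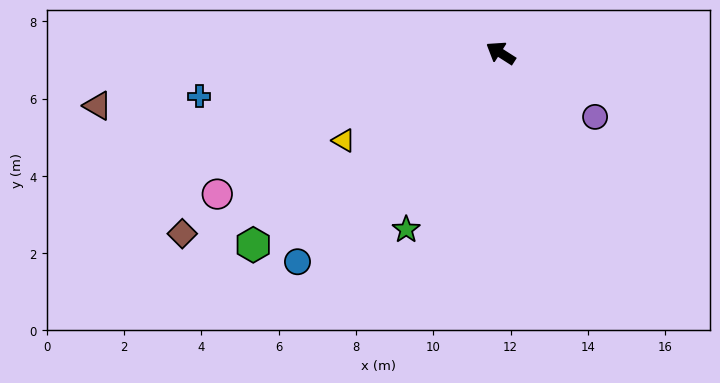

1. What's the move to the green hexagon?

turn left 70°, forward 8.1 m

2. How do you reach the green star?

turn left 94°, forward 5.2 m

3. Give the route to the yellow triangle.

turn left 62°, forward 4.7 m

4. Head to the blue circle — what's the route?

turn left 78°, forward 7.5 m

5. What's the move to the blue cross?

turn left 41°, forward 7.9 m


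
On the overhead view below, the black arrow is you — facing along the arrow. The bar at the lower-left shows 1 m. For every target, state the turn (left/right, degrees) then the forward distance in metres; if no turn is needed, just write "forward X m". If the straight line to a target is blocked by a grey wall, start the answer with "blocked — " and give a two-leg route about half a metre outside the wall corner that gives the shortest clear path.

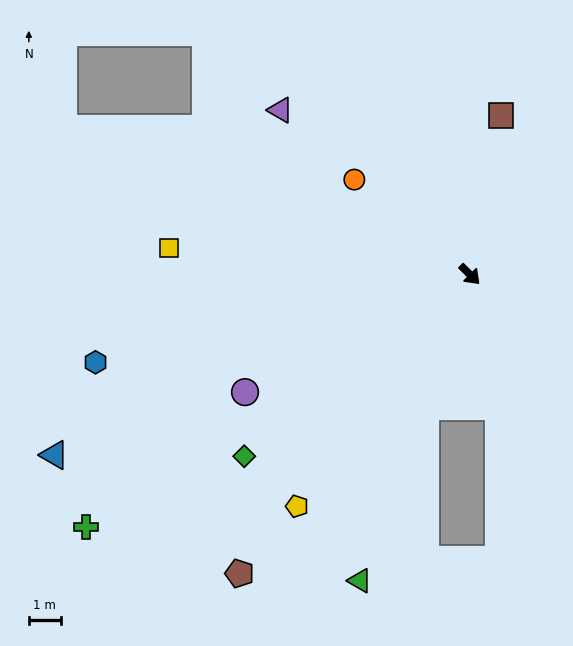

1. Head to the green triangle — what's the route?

turn right 65°, forward 10.1 m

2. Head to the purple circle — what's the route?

turn right 107°, forward 7.9 m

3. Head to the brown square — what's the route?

turn left 124°, forward 5.1 m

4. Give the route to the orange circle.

turn right 174°, forward 4.7 m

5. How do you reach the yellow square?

turn right 140°, forward 9.4 m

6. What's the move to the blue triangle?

turn right 112°, forward 14.1 m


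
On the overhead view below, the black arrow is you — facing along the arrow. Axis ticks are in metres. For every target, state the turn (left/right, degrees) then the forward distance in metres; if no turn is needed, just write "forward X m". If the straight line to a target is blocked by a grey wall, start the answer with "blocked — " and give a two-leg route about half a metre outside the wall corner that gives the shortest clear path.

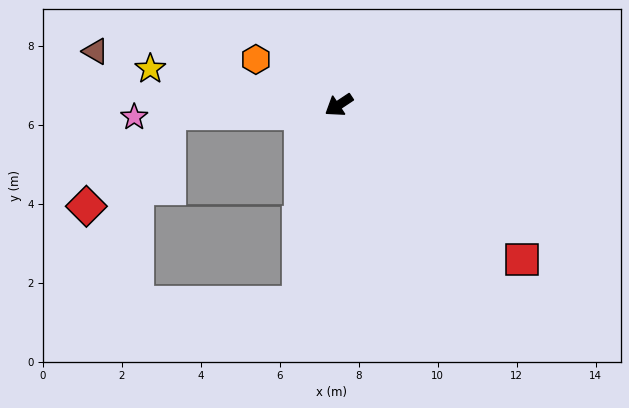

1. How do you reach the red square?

turn left 106°, forward 6.1 m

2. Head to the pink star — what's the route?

turn right 30°, forward 5.2 m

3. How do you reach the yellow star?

turn right 44°, forward 4.9 m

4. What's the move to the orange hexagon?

turn right 62°, forward 2.4 m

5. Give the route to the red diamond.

blocked — turn right 31°, forward 4.3 m, then turn left 46°, forward 3.2 m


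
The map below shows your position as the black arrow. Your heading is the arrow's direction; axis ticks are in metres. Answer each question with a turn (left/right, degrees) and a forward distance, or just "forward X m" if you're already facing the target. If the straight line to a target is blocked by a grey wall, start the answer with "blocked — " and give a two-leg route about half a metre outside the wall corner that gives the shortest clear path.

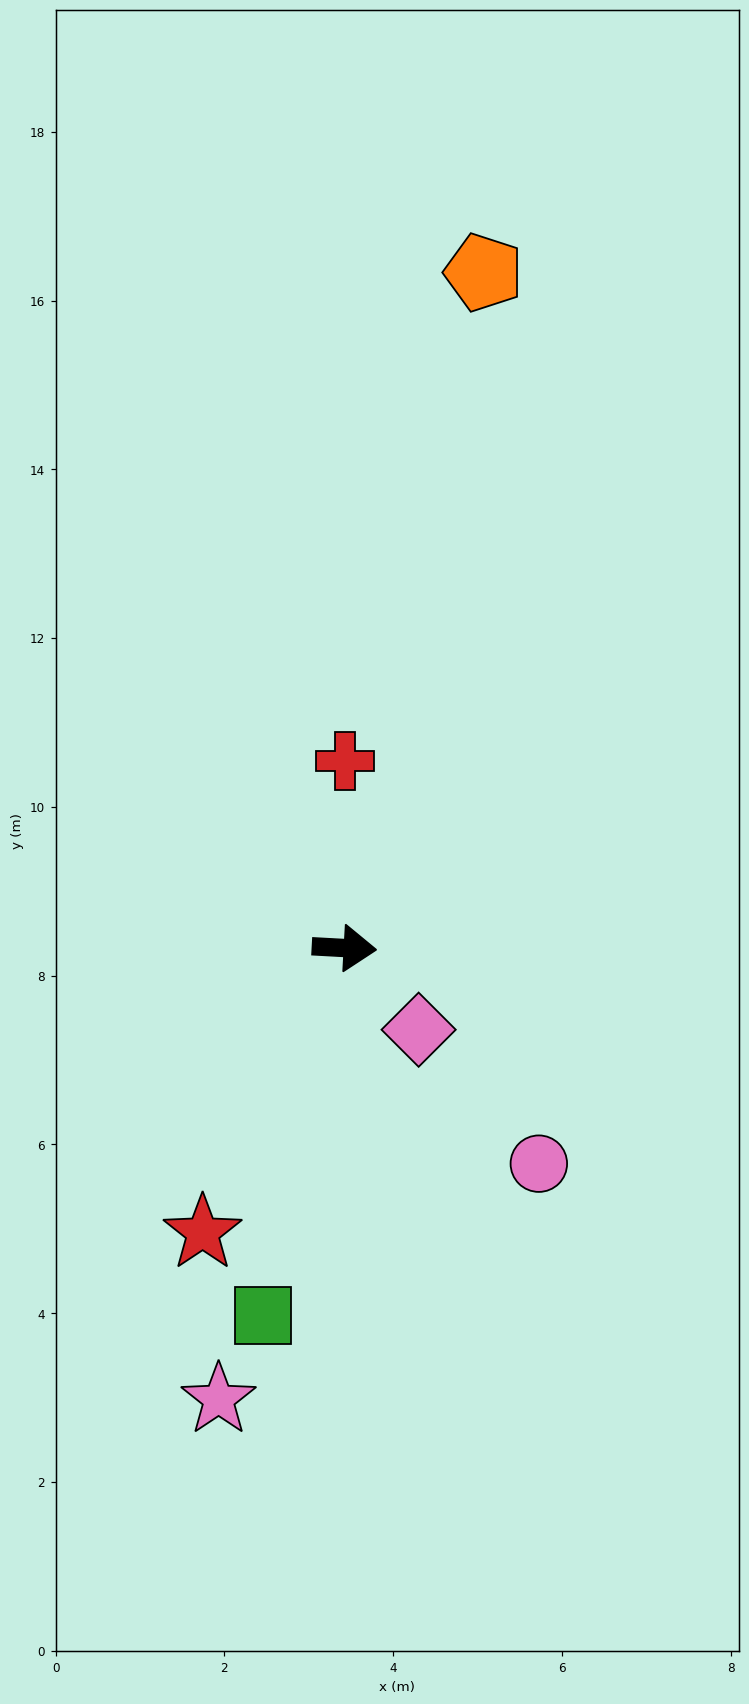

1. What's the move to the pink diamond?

turn right 45°, forward 1.3 m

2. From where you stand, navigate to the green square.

turn right 99°, forward 4.5 m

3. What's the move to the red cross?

turn left 93°, forward 2.2 m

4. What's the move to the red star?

turn right 113°, forward 3.8 m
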